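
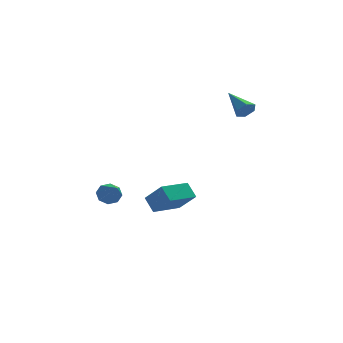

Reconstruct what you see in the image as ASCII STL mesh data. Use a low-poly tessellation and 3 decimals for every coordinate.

solid 
facet normal -0.807 -0.569 0.156
outer loop
vertex -0.531 1.218 -3.327
vertex -0.898 1.945 -2.572
vertex -1.333 2.034 -4.502
endloop
endfacet
facet normal 0.330 -0.655 -0.680
outer loop
vertex 0.258 3.155 -4.808
vertex -0.531 1.218 -3.327
vertex -1.333 2.034 -4.502
endloop
endfacet
facet normal -0.808 -0.569 0.156
outer loop
vertex -1.333 2.034 -4.502
vertex -0.898 1.945 -2.572
vertex -1.699 2.761 -3.747
endloop
endfacet
facet normal -0.489 0.498 -0.716
outer loop
vertex -1.699 2.761 -3.747
vertex 0.258 3.155 -4.808
vertex -1.333 2.034 -4.502
endloop
endfacet
facet normal 0.489 -0.498 0.717
outer loop
vertex -0.531 1.218 -3.327
vertex 0.693 3.066 -2.878
vertex -0.898 1.945 -2.572
endloop
endfacet
facet normal 0.331 -0.655 -0.680
outer loop
vertex 1.059 2.339 -3.633
vertex -0.531 1.218 -3.327
vertex 0.258 3.155 -4.808
endloop
endfacet
facet normal 0.489 -0.498 0.716
outer loop
vertex 1.059 2.339 -3.633
vertex 0.693 3.066 -2.878
vertex -0.531 1.218 -3.327
endloop
endfacet
facet normal -0.330 0.655 0.680
outer loop
vertex -0.898 1.945 -2.572
vertex 0.693 3.066 -2.878
vertex -1.699 2.761 -3.747
endloop
endfacet
facet normal -0.489 0.498 -0.717
outer loop
vertex -0.109 3.882 -4.053
vertex 0.258 3.155 -4.808
vertex -1.699 2.761 -3.747
endloop
endfacet
facet normal -0.331 0.654 0.680
outer loop
vertex -1.699 2.761 -3.747
vertex 0.693 3.066 -2.878
vertex -0.109 3.882 -4.053
endloop
endfacet
facet normal 0.808 0.569 -0.155
outer loop
vertex -0.109 3.882 -4.053
vertex 1.059 2.339 -3.633
vertex 0.258 3.155 -4.808
endloop
endfacet
facet normal 0.808 0.569 -0.156
outer loop
vertex 0.693 3.066 -2.878
vertex 1.059 2.339 -3.633
vertex -0.109 3.882 -4.053
endloop
endfacet
facet normal 0.385 -0.817 -0.429
outer loop
vertex 4.121 1.62 3.421
vertex 3.612 1.592 3.018
vertex 4.141 1.929 2.85
endloop
endfacet
facet normal 0.769 0.551 0.325
outer loop
vertex 4.121 1.62 3.421
vertex 4.141 1.929 2.85
vertex 2.908 3.088 3.802
endloop
endfacet
facet normal 0.385 -0.817 -0.429
outer loop
vertex 4.141 1.929 2.85
vertex 3.612 1.592 3.018
vertex 3.632 1.901 2.447
endloop
endfacet
facet normal 0.354 0.789 -0.502
outer loop
vertex 4.141 1.929 2.85
vertex 3.632 1.901 2.447
vertex 2.908 3.088 3.802
endloop
endfacet
facet normal 0.384 -0.818 -0.429
outer loop
vertex 3.632 1.901 2.447
vertex 3.612 1.592 3.018
vertex 3.102 1.564 2.615
endloop
endfacet
facet normal -0.527 0.479 -0.702
outer loop
vertex 3.632 1.901 2.447
vertex 3.102 1.564 2.615
vertex 2.908 3.088 3.802
endloop
endfacet
facet normal 0.384 -0.818 -0.429
outer loop
vertex 3.102 1.564 2.615
vertex 3.612 1.592 3.018
vertex 3.082 1.255 3.186
endloop
endfacet
facet normal -0.995 -0.070 -0.073
outer loop
vertex 3.102 1.564 2.615
vertex 3.082 1.255 3.186
vertex 2.908 3.088 3.802
endloop
endfacet
facet normal 0.384 -0.818 -0.428
outer loop
vertex 3.082 1.255 3.186
vertex 3.612 1.592 3.018
vertex 3.591 1.283 3.589
endloop
endfacet
facet normal -0.580 -0.308 0.754
outer loop
vertex 3.082 1.255 3.186
vertex 3.591 1.283 3.589
vertex 2.908 3.088 3.802
endloop
endfacet
facet normal 0.384 -0.818 -0.428
outer loop
vertex 3.591 1.283 3.589
vertex 3.612 1.592 3.018
vertex 4.121 1.62 3.421
endloop
endfacet
facet normal 0.301 0.001 0.954
outer loop
vertex 3.591 1.283 3.589
vertex 4.121 1.62 3.421
vertex 2.908 3.088 3.802
endloop
endfacet
facet normal -0.125 0.810 -0.573
outer loop
vertex -3.489 -0.977 -1.166
vertex -4.052 -1.272 -1.46
vertex -3.942 -0.862 -0.904
endloop
endfacet
facet normal 0.532 0.259 0.806
outer loop
vertex -3.489 -0.977 -1.166
vertex -3.942 -0.862 -0.904
vertex -3.808 -2.828 -0.36
endloop
endfacet
facet normal -0.128 0.810 -0.572
outer loop
vertex -3.942 -0.862 -0.904
vertex -4.052 -1.272 -1.46
vertex -4.459 -0.988 -0.967
endloop
endfacet
facet normal -0.177 0.251 0.952
outer loop
vertex -3.942 -0.862 -0.904
vertex -4.459 -0.988 -0.967
vertex -3.808 -2.828 -0.36
endloop
endfacet
facet normal -0.127 0.810 -0.572
outer loop
vertex -4.459 -0.988 -0.967
vertex -4.052 -1.272 -1.46
vertex -4.737 -1.28 -1.319
endloop
endfacet
facet normal -0.761 -0.056 0.647
outer loop
vertex -4.459 -0.988 -0.967
vertex -4.737 -1.28 -1.319
vertex -3.808 -2.828 -0.36
endloop
endfacet
facet normal -0.127 0.810 -0.572
outer loop
vertex -4.737 -1.28 -1.319
vertex -4.052 -1.272 -1.46
vertex -4.614 -1.568 -1.754
endloop
endfacet
facet normal -0.874 -0.481 0.071
outer loop
vertex -4.737 -1.28 -1.319
vertex -4.614 -1.568 -1.754
vertex -3.808 -2.828 -0.36
endloop
endfacet
facet normal -0.126 0.809 -0.574
outer loop
vertex -4.614 -1.568 -1.754
vertex -4.052 -1.272 -1.46
vertex -4.161 -1.683 -2.016
endloop
endfacet
facet normal -0.452 -0.776 -0.440
outer loop
vertex -4.614 -1.568 -1.754
vertex -4.161 -1.683 -2.016
vertex -3.808 -2.828 -0.36
endloop
endfacet
facet normal -0.127 0.809 -0.573
outer loop
vertex -4.161 -1.683 -2.016
vertex -4.052 -1.272 -1.46
vertex -3.644 -1.557 -1.953
endloop
endfacet
facet normal 0.259 -0.768 -0.586
outer loop
vertex -4.161 -1.683 -2.016
vertex -3.644 -1.557 -1.953
vertex -3.808 -2.828 -0.36
endloop
endfacet
facet normal -0.126 0.810 -0.573
outer loop
vertex -3.644 -1.557 -1.953
vertex -4.052 -1.272 -1.46
vertex -3.366 -1.265 -1.601
endloop
endfacet
facet normal 0.841 -0.461 -0.282
outer loop
vertex -3.644 -1.557 -1.953
vertex -3.366 -1.265 -1.601
vertex -3.808 -2.828 -0.36
endloop
endfacet
facet normal -0.126 0.810 -0.572
outer loop
vertex -3.366 -1.265 -1.601
vertex -4.052 -1.272 -1.46
vertex -3.489 -0.977 -1.166
endloop
endfacet
facet normal 0.955 -0.036 0.294
outer loop
vertex -3.366 -1.265 -1.601
vertex -3.489 -0.977 -1.166
vertex -3.808 -2.828 -0.36
endloop
endfacet

endsolid


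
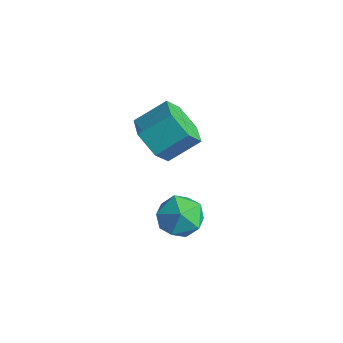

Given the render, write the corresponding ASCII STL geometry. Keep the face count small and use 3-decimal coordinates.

solid 
facet normal -0.350 -0.746 -0.566
outer loop
vertex 0.92 -1.787 2.592
vertex 0.307 -1.861 3.069
vertex 0.269 -1.379 2.457
endloop
endfacet
facet normal 0.425 0.411 -0.806
outer loop
vertex 0.92 -1.787 2.592
vertex 0.269 -1.379 2.457
vertex 1.306 -0.966 3.214
endloop
endfacet
facet normal 0.426 0.410 -0.807
outer loop
vertex 1.306 -0.966 3.214
vertex 0.269 -1.379 2.457
vertex 0.655 -0.558 3.078
endloop
endfacet
facet normal 0.350 0.747 0.565
outer loop
vertex 1.306 -0.966 3.214
vertex 0.655 -0.558 3.078
vertex 0.693 -1.039 3.691
endloop
endfacet
facet normal -0.351 -0.746 -0.566
outer loop
vertex 0.269 -1.379 2.457
vertex 0.307 -1.861 3.069
vertex -0.344 -1.452 2.934
endloop
endfacet
facet normal -0.509 0.659 -0.554
outer loop
vertex 0.269 -1.379 2.457
vertex -0.344 -1.452 2.934
vertex 0.655 -0.558 3.078
endloop
endfacet
facet normal -0.509 0.659 -0.554
outer loop
vertex 0.655 -0.558 3.078
vertex -0.344 -1.452 2.934
vertex 0.042 -0.631 3.555
endloop
endfacet
facet normal 0.350 0.747 0.565
outer loop
vertex 0.655 -0.558 3.078
vertex 0.042 -0.631 3.555
vertex 0.693 -1.039 3.691
endloop
endfacet
facet normal -0.351 -0.746 -0.566
outer loop
vertex -0.344 -1.452 2.934
vertex 0.307 -1.861 3.069
vertex -0.306 -1.934 3.546
endloop
endfacet
facet normal -0.935 0.248 0.253
outer loop
vertex -0.344 -1.452 2.934
vertex -0.306 -1.934 3.546
vertex 0.042 -0.631 3.555
endloop
endfacet
facet normal -0.935 0.248 0.253
outer loop
vertex 0.042 -0.631 3.555
vertex -0.306 -1.934 3.546
vertex 0.08 -1.113 4.168
endloop
endfacet
facet normal 0.350 0.747 0.566
outer loop
vertex 0.042 -0.631 3.555
vertex 0.08 -1.113 4.168
vertex 0.693 -1.039 3.691
endloop
endfacet
facet normal -0.350 -0.747 -0.565
outer loop
vertex -0.306 -1.934 3.546
vertex 0.307 -1.861 3.069
vertex 0.345 -2.342 3.682
endloop
endfacet
facet normal -0.426 -0.411 0.806
outer loop
vertex -0.306 -1.934 3.546
vertex 0.345 -2.342 3.682
vertex 0.08 -1.113 4.168
endloop
endfacet
facet normal -0.425 -0.411 0.807
outer loop
vertex 0.08 -1.113 4.168
vertex 0.345 -2.342 3.682
vertex 0.731 -1.521 4.303
endloop
endfacet
facet normal 0.350 0.746 0.566
outer loop
vertex 0.08 -1.113 4.168
vertex 0.731 -1.521 4.303
vertex 0.693 -1.039 3.691
endloop
endfacet
facet normal -0.350 -0.747 -0.565
outer loop
vertex 0.345 -2.342 3.682
vertex 0.307 -1.861 3.069
vertex 0.958 -2.269 3.205
endloop
endfacet
facet normal 0.509 -0.659 0.554
outer loop
vertex 0.345 -2.342 3.682
vertex 0.958 -2.269 3.205
vertex 0.731 -1.521 4.303
endloop
endfacet
facet normal 0.509 -0.659 0.554
outer loop
vertex 0.731 -1.521 4.303
vertex 0.958 -2.269 3.205
vertex 1.344 -1.448 3.826
endloop
endfacet
facet normal 0.351 0.746 0.566
outer loop
vertex 0.731 -1.521 4.303
vertex 1.344 -1.448 3.826
vertex 0.693 -1.039 3.691
endloop
endfacet
facet normal -0.350 -0.747 -0.566
outer loop
vertex 0.958 -2.269 3.205
vertex 0.307 -1.861 3.069
vertex 0.92 -1.787 2.592
endloop
endfacet
facet normal 0.935 -0.248 -0.253
outer loop
vertex 0.958 -2.269 3.205
vertex 0.92 -1.787 2.592
vertex 1.344 -1.448 3.826
endloop
endfacet
facet normal 0.935 -0.248 -0.253
outer loop
vertex 1.344 -1.448 3.826
vertex 0.92 -1.787 2.592
vertex 1.306 -0.966 3.214
endloop
endfacet
facet normal 0.351 0.746 0.566
outer loop
vertex 1.344 -1.448 3.826
vertex 1.306 -0.966 3.214
vertex 0.693 -1.039 3.691
endloop
endfacet
facet normal 0.127 0.979 0.161
outer loop
vertex 3.564 -2.896 3.001
vertex 2.964 -2.879 3.371
vertex 3.575 -3.012 3.696
endloop
endfacet
facet normal 0.756 0.648 0.096
outer loop
vertex 3.564 -2.896 3.001
vertex 3.575 -3.012 3.696
vertex 3.969 -3.408 3.266
endloop
endfacet
facet normal 0.772 0.329 -0.544
outer loop
vertex 3.564 -2.896 3.001
vertex 3.969 -3.408 3.266
vertex 3.601 -3.52 2.676
endloop
endfacet
facet normal 0.154 0.464 -0.872
outer loop
vertex 3.564 -2.896 3.001
vertex 3.601 -3.52 2.676
vertex 2.981 -3.193 2.74
endloop
endfacet
facet normal -0.245 0.865 -0.437
outer loop
vertex 3.564 -2.896 3.001
vertex 2.981 -3.193 2.74
vertex 2.964 -2.879 3.371
endloop
endfacet
facet normal 0.791 0.139 0.596
outer loop
vertex 3.969 -3.408 3.266
vertex 3.575 -3.012 3.696
vertex 3.619 -3.707 3.8
endloop
endfacet
facet normal -0.227 0.675 0.702
outer loop
vertex 3.575 -3.012 3.696
vertex 2.964 -2.879 3.371
vertex 2.999 -3.38 3.864
endloop
endfacet
facet normal -0.828 0.492 -0.267
outer loop
vertex 2.964 -2.879 3.371
vertex 2.981 -3.193 2.74
vertex 2.631 -3.492 3.274
endloop
endfacet
facet normal -0.183 -0.157 -0.971
outer loop
vertex 2.981 -3.193 2.74
vertex 3.601 -3.52 2.676
vertex 3.025 -3.888 2.844
endloop
endfacet
facet normal 0.817 -0.374 -0.439
outer loop
vertex 3.601 -3.52 2.676
vertex 3.969 -3.408 3.266
vertex 3.636 -4.021 3.169
endloop
endfacet
facet normal -0.154 -0.464 0.872
outer loop
vertex 3.036 -4.004 3.539
vertex 3.619 -3.707 3.8
vertex 2.999 -3.38 3.864
endloop
endfacet
facet normal -0.772 -0.329 0.544
outer loop
vertex 3.036 -4.004 3.539
vertex 2.999 -3.38 3.864
vertex 2.631 -3.492 3.274
endloop
endfacet
facet normal -0.756 -0.648 -0.096
outer loop
vertex 3.036 -4.004 3.539
vertex 2.631 -3.492 3.274
vertex 3.025 -3.888 2.844
endloop
endfacet
facet normal -0.127 -0.979 -0.161
outer loop
vertex 3.036 -4.004 3.539
vertex 3.025 -3.888 2.844
vertex 3.636 -4.021 3.169
endloop
endfacet
facet normal 0.245 -0.865 0.437
outer loop
vertex 3.036 -4.004 3.539
vertex 3.636 -4.021 3.169
vertex 3.619 -3.707 3.8
endloop
endfacet
facet normal 0.183 0.157 0.971
outer loop
vertex 2.999 -3.38 3.864
vertex 3.619 -3.707 3.8
vertex 3.575 -3.012 3.696
endloop
endfacet
facet normal -0.817 0.374 0.439
outer loop
vertex 2.631 -3.492 3.274
vertex 2.999 -3.38 3.864
vertex 2.964 -2.879 3.371
endloop
endfacet
facet normal -0.791 -0.139 -0.596
outer loop
vertex 3.025 -3.888 2.844
vertex 2.631 -3.492 3.274
vertex 2.981 -3.193 2.74
endloop
endfacet
facet normal 0.227 -0.675 -0.702
outer loop
vertex 3.636 -4.021 3.169
vertex 3.025 -3.888 2.844
vertex 3.601 -3.52 2.676
endloop
endfacet
facet normal 0.828 -0.492 0.267
outer loop
vertex 3.619 -3.707 3.8
vertex 3.636 -4.021 3.169
vertex 3.969 -3.408 3.266
endloop
endfacet

endsolid


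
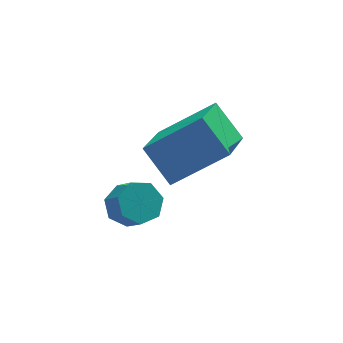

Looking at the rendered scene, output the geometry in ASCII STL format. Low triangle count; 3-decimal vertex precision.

solid 
facet normal -0.820 0.114 -0.560
outer loop
vertex 2.41 1.325 -2.482
vertex 1.894 2.326 -1.523
vertex 3.375 2.874 -3.58
endloop
endfacet
facet normal 0.349 -0.677 -0.648
outer loop
vertex 5.106 2.634 -2.397
vertex 2.41 1.325 -2.482
vertex 3.375 2.874 -3.58
endloop
endfacet
facet normal -0.820 0.114 -0.560
outer loop
vertex 3.375 2.874 -3.58
vertex 1.894 2.326 -1.523
vertex 2.859 3.876 -2.621
endloop
endfacet
facet normal 0.453 0.727 -0.516
outer loop
vertex 2.859 3.876 -2.621
vertex 5.106 2.634 -2.397
vertex 3.375 2.874 -3.58
endloop
endfacet
facet normal -0.453 -0.727 0.515
outer loop
vertex 2.41 1.325 -2.482
vertex 3.625 2.086 -0.34
vertex 1.894 2.326 -1.523
endloop
endfacet
facet normal 0.349 -0.677 -0.648
outer loop
vertex 4.141 1.084 -1.299
vertex 2.41 1.325 -2.482
vertex 5.106 2.634 -2.397
endloop
endfacet
facet normal -0.454 -0.727 0.516
outer loop
vertex 4.141 1.084 -1.299
vertex 3.625 2.086 -0.34
vertex 2.41 1.325 -2.482
endloop
endfacet
facet normal -0.349 0.677 0.648
outer loop
vertex 1.894 2.326 -1.523
vertex 3.625 2.086 -0.34
vertex 2.859 3.876 -2.621
endloop
endfacet
facet normal 0.453 0.727 -0.515
outer loop
vertex 4.59 3.635 -1.438
vertex 5.106 2.634 -2.397
vertex 2.859 3.876 -2.621
endloop
endfacet
facet normal -0.349 0.677 0.648
outer loop
vertex 2.859 3.876 -2.621
vertex 3.625 2.086 -0.34
vertex 4.59 3.635 -1.438
endloop
endfacet
facet normal 0.820 -0.114 0.560
outer loop
vertex 4.59 3.635 -1.438
vertex 4.141 1.084 -1.299
vertex 5.106 2.634 -2.397
endloop
endfacet
facet normal 0.820 -0.114 0.560
outer loop
vertex 3.625 2.086 -0.34
vertex 4.141 1.084 -1.299
vertex 4.59 3.635 -1.438
endloop
endfacet
facet normal -0.194 0.631 -0.751
outer loop
vertex 1.317 1.024 -1.813
vertex 0.876 0.558 -2.091
vertex 0.74 1.066 -1.629
endloop
endfacet
facet normal 0.243 0.773 0.586
outer loop
vertex 1.317 1.024 -1.813
vertex 0.74 1.066 -1.629
vertex 1.525 0.349 -1.01
endloop
endfacet
facet normal 0.242 0.772 0.587
outer loop
vertex 1.525 0.349 -1.01
vertex 0.74 1.066 -1.629
vertex 0.948 0.39 -0.826
endloop
endfacet
facet normal 0.194 -0.632 0.750
outer loop
vertex 1.525 0.349 -1.01
vertex 0.948 0.39 -0.826
vertex 1.084 -0.118 -1.289
endloop
endfacet
facet normal -0.195 0.631 -0.751
outer loop
vertex 0.74 1.066 -1.629
vertex 0.876 0.558 -2.091
vertex 0.265 0.724 -1.793
endloop
endfacet
facet normal -0.593 0.534 0.603
outer loop
vertex 0.74 1.066 -1.629
vertex 0.265 0.724 -1.793
vertex 0.948 0.39 -0.826
endloop
endfacet
facet normal -0.593 0.534 0.603
outer loop
vertex 0.948 0.39 -0.826
vertex 0.265 0.724 -1.793
vertex 0.473 0.048 -0.99
endloop
endfacet
facet normal 0.196 -0.631 0.750
outer loop
vertex 0.948 0.39 -0.826
vertex 0.473 0.048 -0.99
vertex 1.084 -0.118 -1.289
endloop
endfacet
facet normal -0.194 0.632 -0.750
outer loop
vertex 0.265 0.724 -1.793
vertex 0.876 0.558 -2.091
vertex 0.25 0.258 -2.182
endloop
endfacet
facet normal -0.981 -0.106 0.165
outer loop
vertex 0.265 0.724 -1.793
vertex 0.25 0.258 -2.182
vertex 0.473 0.048 -0.99
endloop
endfacet
facet normal -0.981 -0.106 0.165
outer loop
vertex 0.473 0.048 -0.99
vertex 0.25 0.258 -2.182
vertex 0.458 -0.418 -1.379
endloop
endfacet
facet normal 0.195 -0.632 0.750
outer loop
vertex 0.473 0.048 -0.99
vertex 0.458 -0.418 -1.379
vertex 1.084 -0.118 -1.289
endloop
endfacet
facet normal -0.194 0.632 -0.750
outer loop
vertex 0.25 0.258 -2.182
vertex 0.876 0.558 -2.091
vertex 0.707 0.017 -2.503
endloop
endfacet
facet normal -0.631 -0.666 -0.398
outer loop
vertex 0.25 0.258 -2.182
vertex 0.707 0.017 -2.503
vertex 0.458 -0.418 -1.379
endloop
endfacet
facet normal -0.632 -0.666 -0.398
outer loop
vertex 0.458 -0.418 -1.379
vertex 0.707 0.017 -2.503
vertex 0.914 -0.659 -1.7
endloop
endfacet
facet normal 0.195 -0.631 0.751
outer loop
vertex 0.458 -0.418 -1.379
vertex 0.914 -0.659 -1.7
vertex 1.084 -0.118 -1.289
endloop
endfacet
facet normal -0.195 0.632 -0.750
outer loop
vertex 0.707 0.017 -2.503
vertex 0.876 0.558 -2.091
vertex 1.291 0.184 -2.514
endloop
endfacet
facet normal 0.195 -0.725 -0.661
outer loop
vertex 0.707 0.017 -2.503
vertex 1.291 0.184 -2.514
vertex 0.914 -0.659 -1.7
endloop
endfacet
facet normal 0.195 -0.725 -0.661
outer loop
vertex 0.914 -0.659 -1.7
vertex 1.291 0.184 -2.514
vertex 1.498 -0.492 -1.711
endloop
endfacet
facet normal 0.195 -0.631 0.751
outer loop
vertex 0.914 -0.659 -1.7
vertex 1.498 -0.492 -1.711
vertex 1.084 -0.118 -1.289
endloop
endfacet
facet normal -0.195 0.632 -0.750
outer loop
vertex 1.291 0.184 -2.514
vertex 0.876 0.558 -2.091
vertex 1.562 0.632 -2.207
endloop
endfacet
facet normal 0.874 -0.237 -0.425
outer loop
vertex 1.291 0.184 -2.514
vertex 1.562 0.632 -2.207
vertex 1.498 -0.492 -1.711
endloop
endfacet
facet normal 0.873 -0.238 -0.426
outer loop
vertex 1.498 -0.492 -1.711
vertex 1.562 0.632 -2.207
vertex 1.77 -0.044 -1.404
endloop
endfacet
facet normal 0.194 -0.632 0.750
outer loop
vertex 1.498 -0.492 -1.711
vertex 1.77 -0.044 -1.404
vertex 1.084 -0.118 -1.289
endloop
endfacet
facet normal -0.195 0.632 -0.750
outer loop
vertex 1.562 0.632 -2.207
vertex 0.876 0.558 -2.091
vertex 1.317 1.024 -1.813
endloop
endfacet
facet normal 0.894 0.429 0.129
outer loop
vertex 1.562 0.632 -2.207
vertex 1.317 1.024 -1.813
vertex 1.77 -0.044 -1.404
endloop
endfacet
facet normal 0.894 0.429 0.129
outer loop
vertex 1.77 -0.044 -1.404
vertex 1.317 1.024 -1.813
vertex 1.525 0.349 -1.01
endloop
endfacet
facet normal 0.194 -0.632 0.751
outer loop
vertex 1.77 -0.044 -1.404
vertex 1.525 0.349 -1.01
vertex 1.084 -0.118 -1.289
endloop
endfacet

endsolid


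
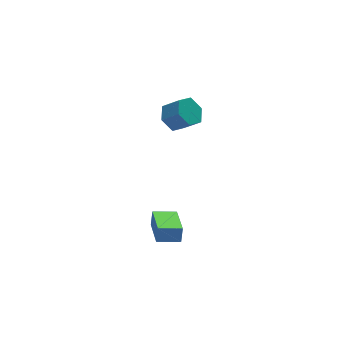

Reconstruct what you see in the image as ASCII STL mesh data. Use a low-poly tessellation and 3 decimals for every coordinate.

solid 
facet normal -0.921 0.366 0.131
outer loop
vertex -4.587 -3.911 -1.751
vertex -3.98 -2.18 -2.319
vertex -4.777 -4.105 -2.546
endloop
endfacet
facet normal -0.316 -0.902 0.295
outer loop
vertex -3.68 -4.54 -2.701
vertex -4.587 -3.911 -1.751
vertex -4.777 -4.105 -2.546
endloop
endfacet
facet normal -0.921 0.366 0.131
outer loop
vertex -4.777 -4.105 -2.546
vertex -3.98 -2.18 -2.319
vertex -4.17 -2.374 -3.114
endloop
endfacet
facet normal -0.225 -0.231 -0.946
outer loop
vertex -4.17 -2.374 -3.114
vertex -3.68 -4.54 -2.701
vertex -4.777 -4.105 -2.546
endloop
endfacet
facet normal 0.225 0.231 0.946
outer loop
vertex -4.587 -3.911 -1.751
vertex -2.883 -2.615 -2.474
vertex -3.98 -2.18 -2.319
endloop
endfacet
facet normal -0.316 -0.902 0.295
outer loop
vertex -3.49 -4.346 -1.906
vertex -4.587 -3.911 -1.751
vertex -3.68 -4.54 -2.701
endloop
endfacet
facet normal 0.225 0.231 0.946
outer loop
vertex -3.49 -4.346 -1.906
vertex -2.883 -2.615 -2.474
vertex -4.587 -3.911 -1.751
endloop
endfacet
facet normal 0.316 0.902 -0.295
outer loop
vertex -3.98 -2.18 -2.319
vertex -2.883 -2.615 -2.474
vertex -4.17 -2.374 -3.114
endloop
endfacet
facet normal -0.225 -0.231 -0.946
outer loop
vertex -3.073 -2.809 -3.269
vertex -3.68 -4.54 -2.701
vertex -4.17 -2.374 -3.114
endloop
endfacet
facet normal 0.316 0.902 -0.295
outer loop
vertex -4.17 -2.374 -3.114
vertex -2.883 -2.615 -2.474
vertex -3.073 -2.809 -3.269
endloop
endfacet
facet normal 0.921 -0.366 -0.131
outer loop
vertex -3.073 -2.809 -3.269
vertex -3.49 -4.346 -1.906
vertex -3.68 -4.54 -2.701
endloop
endfacet
facet normal 0.921 -0.366 -0.131
outer loop
vertex -2.883 -2.615 -2.474
vertex -3.49 -4.346 -1.906
vertex -3.073 -2.809 -3.269
endloop
endfacet
facet normal -0.462 0.582 -0.669
outer loop
vertex 0.25 2.486 -1.577
vertex -0.129 2.954 -0.908
vertex 0.669 3.207 -1.239
endloop
endfacet
facet normal 0.755 -0.138 -0.641
outer loop
vertex 0.25 2.486 -1.577
vertex 0.669 3.207 -1.239
vertex 0.827 1.758 -0.741
endloop
endfacet
facet normal 0.754 -0.138 -0.642
outer loop
vertex 0.827 1.758 -0.741
vertex 0.669 3.207 -1.239
vertex 1.247 2.479 -0.403
endloop
endfacet
facet normal 0.462 -0.583 0.669
outer loop
vertex 0.827 1.758 -0.741
vertex 1.247 2.479 -0.403
vertex 0.449 2.226 -0.072
endloop
endfacet
facet normal -0.462 0.583 -0.669
outer loop
vertex 0.669 3.207 -1.239
vertex -0.129 2.954 -0.908
vertex 0.291 3.675 -0.57
endloop
endfacet
facet normal 0.781 0.625 0.004
outer loop
vertex 0.669 3.207 -1.239
vertex 0.291 3.675 -0.57
vertex 1.247 2.479 -0.403
endloop
endfacet
facet normal 0.781 0.625 0.005
outer loop
vertex 1.247 2.479 -0.403
vertex 0.291 3.675 -0.57
vertex 0.868 2.947 0.266
endloop
endfacet
facet normal 0.462 -0.582 0.669
outer loop
vertex 1.247 2.479 -0.403
vertex 0.868 2.947 0.266
vertex 0.449 2.226 -0.072
endloop
endfacet
facet normal -0.462 0.583 -0.669
outer loop
vertex 0.291 3.675 -0.57
vertex -0.129 2.954 -0.908
vertex -0.507 3.422 -0.239
endloop
endfacet
facet normal 0.026 0.763 0.646
outer loop
vertex 0.291 3.675 -0.57
vertex -0.507 3.422 -0.239
vertex 0.868 2.947 0.266
endloop
endfacet
facet normal 0.026 0.763 0.646
outer loop
vertex 0.868 2.947 0.266
vertex -0.507 3.422 -0.239
vertex 0.07 2.694 0.597
endloop
endfacet
facet normal 0.462 -0.582 0.669
outer loop
vertex 0.868 2.947 0.266
vertex 0.07 2.694 0.597
vertex 0.449 2.226 -0.072
endloop
endfacet
facet normal -0.462 0.583 -0.669
outer loop
vertex -0.507 3.422 -0.239
vertex -0.129 2.954 -0.908
vertex -0.927 2.701 -0.577
endloop
endfacet
facet normal -0.754 0.139 0.642
outer loop
vertex -0.507 3.422 -0.239
vertex -0.927 2.701 -0.577
vertex 0.07 2.694 0.597
endloop
endfacet
facet normal -0.755 0.138 0.642
outer loop
vertex 0.07 2.694 0.597
vertex -0.927 2.701 -0.577
vertex -0.349 1.973 0.259
endloop
endfacet
facet normal 0.462 -0.582 0.669
outer loop
vertex 0.07 2.694 0.597
vertex -0.349 1.973 0.259
vertex 0.449 2.226 -0.072
endloop
endfacet
facet normal -0.462 0.582 -0.669
outer loop
vertex -0.927 2.701 -0.577
vertex -0.129 2.954 -0.908
vertex -0.548 2.233 -1.246
endloop
endfacet
facet normal -0.780 -0.625 -0.005
outer loop
vertex -0.927 2.701 -0.577
vertex -0.548 2.233 -1.246
vertex -0.349 1.973 0.259
endloop
endfacet
facet normal -0.781 -0.624 -0.005
outer loop
vertex -0.349 1.973 0.259
vertex -0.548 2.233 -1.246
vertex 0.029 1.505 -0.41
endloop
endfacet
facet normal 0.462 -0.583 0.669
outer loop
vertex -0.349 1.973 0.259
vertex 0.029 1.505 -0.41
vertex 0.449 2.226 -0.072
endloop
endfacet
facet normal -0.462 0.582 -0.669
outer loop
vertex -0.548 2.233 -1.246
vertex -0.129 2.954 -0.908
vertex 0.25 2.486 -1.577
endloop
endfacet
facet normal -0.026 -0.763 -0.646
outer loop
vertex -0.548 2.233 -1.246
vertex 0.25 2.486 -1.577
vertex 0.029 1.505 -0.41
endloop
endfacet
facet normal -0.026 -0.763 -0.646
outer loop
vertex 0.029 1.505 -0.41
vertex 0.25 2.486 -1.577
vertex 0.827 1.758 -0.741
endloop
endfacet
facet normal 0.462 -0.583 0.669
outer loop
vertex 0.029 1.505 -0.41
vertex 0.827 1.758 -0.741
vertex 0.449 2.226 -0.072
endloop
endfacet

endsolid


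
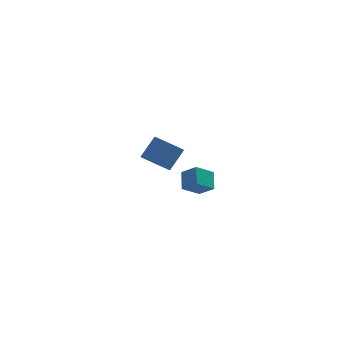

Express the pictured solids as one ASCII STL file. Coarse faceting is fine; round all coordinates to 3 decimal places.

solid 
facet normal -0.794 -0.201 0.574
outer loop
vertex -1.702 -3.051 -0.009
vertex -1.53 -2.249 0.509
vertex -2.243 -2.562 -0.586
endloop
endfacet
facet normal -0.177 -0.827 -0.534
outer loop
vertex -1.41 -2.351 -1.189
vertex -1.702 -3.051 -0.009
vertex -2.243 -2.562 -0.586
endloop
endfacet
facet normal -0.794 -0.201 0.574
outer loop
vertex -2.243 -2.562 -0.586
vertex -1.53 -2.249 0.509
vertex -2.071 -1.76 -0.068
endloop
endfacet
facet normal -0.582 0.526 -0.620
outer loop
vertex -2.071 -1.76 -0.068
vertex -1.41 -2.351 -1.189
vertex -2.243 -2.562 -0.586
endloop
endfacet
facet normal 0.582 -0.526 0.620
outer loop
vertex -1.702 -3.051 -0.009
vertex -0.697 -2.038 -0.094
vertex -1.53 -2.249 0.509
endloop
endfacet
facet normal -0.177 -0.827 -0.534
outer loop
vertex -0.869 -2.84 -0.612
vertex -1.702 -3.051 -0.009
vertex -1.41 -2.351 -1.189
endloop
endfacet
facet normal 0.582 -0.526 0.620
outer loop
vertex -0.869 -2.84 -0.612
vertex -0.697 -2.038 -0.094
vertex -1.702 -3.051 -0.009
endloop
endfacet
facet normal 0.177 0.827 0.534
outer loop
vertex -1.53 -2.249 0.509
vertex -0.697 -2.038 -0.094
vertex -2.071 -1.76 -0.068
endloop
endfacet
facet normal -0.582 0.526 -0.620
outer loop
vertex -1.238 -1.549 -0.671
vertex -1.41 -2.351 -1.189
vertex -2.071 -1.76 -0.068
endloop
endfacet
facet normal 0.177 0.827 0.534
outer loop
vertex -2.071 -1.76 -0.068
vertex -0.697 -2.038 -0.094
vertex -1.238 -1.549 -0.671
endloop
endfacet
facet normal 0.794 0.201 -0.574
outer loop
vertex -1.238 -1.549 -0.671
vertex -0.869 -2.84 -0.612
vertex -1.41 -2.351 -1.189
endloop
endfacet
facet normal 0.794 0.201 -0.574
outer loop
vertex -0.697 -2.038 -0.094
vertex -0.869 -2.84 -0.612
vertex -1.238 -1.549 -0.671
endloop
endfacet
facet normal -0.587 -0.368 -0.721
outer loop
vertex -1.51 3.001 -3.19
vertex -2.163 3.283 -2.803
vertex -1.708 3.653 -3.362
endloop
endfacet
facet normal 0.759 0.060 -0.648
outer loop
vertex -1.51 3.001 -3.19
vertex -1.708 3.653 -3.362
vertex -0.724 3.494 -2.223
endloop
endfacet
facet normal 0.759 0.060 -0.648
outer loop
vertex -0.724 3.494 -2.223
vertex -1.708 3.653 -3.362
vertex -0.922 4.146 -2.395
endloop
endfacet
facet normal 0.586 0.368 0.722
outer loop
vertex -0.724 3.494 -2.223
vertex -0.922 4.146 -2.395
vertex -1.377 3.777 -1.837
endloop
endfacet
facet normal -0.587 -0.368 -0.721
outer loop
vertex -1.708 3.653 -3.362
vertex -2.163 3.283 -2.803
vertex -2.248 4.027 -3.113
endloop
endfacet
facet normal 0.254 0.763 -0.595
outer loop
vertex -1.708 3.653 -3.362
vertex -2.248 4.027 -3.113
vertex -0.922 4.146 -2.395
endloop
endfacet
facet normal 0.254 0.763 -0.595
outer loop
vertex -0.922 4.146 -2.395
vertex -2.248 4.027 -3.113
vertex -1.463 4.52 -2.146
endloop
endfacet
facet normal 0.586 0.368 0.722
outer loop
vertex -0.922 4.146 -2.395
vertex -1.463 4.52 -2.146
vertex -1.377 3.777 -1.837
endloop
endfacet
facet normal -0.586 -0.368 -0.722
outer loop
vertex -2.248 4.027 -3.113
vertex -2.163 3.283 -2.803
vertex -2.725 3.841 -2.631
endloop
endfacet
facet normal -0.443 0.891 -0.095
outer loop
vertex -2.248 4.027 -3.113
vertex -2.725 3.841 -2.631
vertex -1.463 4.52 -2.146
endloop
endfacet
facet normal -0.443 0.891 -0.094
outer loop
vertex -1.463 4.52 -2.146
vertex -2.725 3.841 -2.631
vertex -1.939 4.334 -1.664
endloop
endfacet
facet normal 0.587 0.368 0.721
outer loop
vertex -1.463 4.52 -2.146
vertex -1.939 4.334 -1.664
vertex -1.377 3.777 -1.837
endloop
endfacet
facet normal -0.586 -0.368 -0.722
outer loop
vertex -2.725 3.841 -2.631
vertex -2.163 3.283 -2.803
vertex -2.778 3.235 -2.279
endloop
endfacet
facet normal -0.806 0.348 0.478
outer loop
vertex -2.725 3.841 -2.631
vertex -2.778 3.235 -2.279
vertex -1.939 4.334 -1.664
endloop
endfacet
facet normal -0.806 0.348 0.478
outer loop
vertex -1.939 4.334 -1.664
vertex -2.778 3.235 -2.279
vertex -1.992 3.728 -1.312
endloop
endfacet
facet normal 0.587 0.368 0.722
outer loop
vertex -1.939 4.334 -1.664
vertex -1.992 3.728 -1.312
vertex -1.377 3.777 -1.837
endloop
endfacet
facet normal -0.586 -0.368 -0.722
outer loop
vertex -2.778 3.235 -2.279
vertex -2.163 3.283 -2.803
vertex -2.368 2.666 -2.322
endloop
endfacet
facet normal -0.562 -0.457 0.690
outer loop
vertex -2.778 3.235 -2.279
vertex -2.368 2.666 -2.322
vertex -1.992 3.728 -1.312
endloop
endfacet
facet normal -0.562 -0.457 0.690
outer loop
vertex -1.992 3.728 -1.312
vertex -2.368 2.666 -2.322
vertex -1.582 3.159 -1.355
endloop
endfacet
facet normal 0.587 0.368 0.721
outer loop
vertex -1.992 3.728 -1.312
vertex -1.582 3.159 -1.355
vertex -1.377 3.777 -1.837
endloop
endfacet
facet normal -0.586 -0.368 -0.722
outer loop
vertex -2.368 2.666 -2.322
vertex -2.163 3.283 -2.803
vertex -1.804 2.562 -2.727
endloop
endfacet
facet normal 0.105 -0.918 0.382
outer loop
vertex -2.368 2.666 -2.322
vertex -1.804 2.562 -2.727
vertex -1.582 3.159 -1.355
endloop
endfacet
facet normal 0.105 -0.918 0.382
outer loop
vertex -1.582 3.159 -1.355
vertex -1.804 2.562 -2.727
vertex -1.018 3.055 -1.76
endloop
endfacet
facet normal 0.586 0.368 0.722
outer loop
vertex -1.582 3.159 -1.355
vertex -1.018 3.055 -1.76
vertex -1.377 3.777 -1.837
endloop
endfacet
facet normal -0.587 -0.368 -0.721
outer loop
vertex -1.804 2.562 -2.727
vertex -2.163 3.283 -2.803
vertex -1.51 3.001 -3.19
endloop
endfacet
facet normal 0.693 -0.689 -0.213
outer loop
vertex -1.804 2.562 -2.727
vertex -1.51 3.001 -3.19
vertex -1.018 3.055 -1.76
endloop
endfacet
facet normal 0.693 -0.689 -0.213
outer loop
vertex -1.018 3.055 -1.76
vertex -1.51 3.001 -3.19
vertex -0.724 3.494 -2.223
endloop
endfacet
facet normal 0.586 0.368 0.722
outer loop
vertex -1.018 3.055 -1.76
vertex -0.724 3.494 -2.223
vertex -1.377 3.777 -1.837
endloop
endfacet

endsolid


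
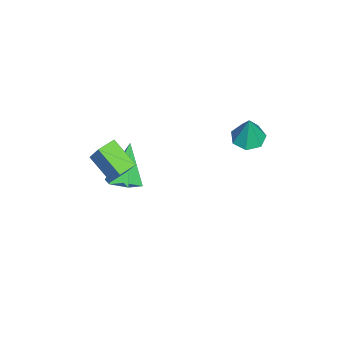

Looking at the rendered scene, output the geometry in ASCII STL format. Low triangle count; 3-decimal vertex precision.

solid 
facet normal 0.578 -0.025 -0.816
outer loop
vertex -2.052 -2.575 -2.339
vertex -2.721 -2.936 -2.802
vertex -2.631 -2.052 -2.765
endloop
endfacet
facet normal 0.266 0.769 0.582
outer loop
vertex -2.052 -2.575 -2.339
vertex -2.631 -2.052 -2.765
vertex -3.959 -2.884 -1.058
endloop
endfacet
facet normal 0.579 -0.025 -0.815
outer loop
vertex -2.631 -2.052 -2.765
vertex -2.721 -2.936 -2.802
vertex -3.3 -2.412 -3.229
endloop
endfacet
facet normal -0.494 0.868 0.039
outer loop
vertex -2.631 -2.052 -2.765
vertex -3.3 -2.412 -3.229
vertex -3.959 -2.884 -1.058
endloop
endfacet
facet normal 0.579 -0.024 -0.815
outer loop
vertex -3.3 -2.412 -3.229
vertex -2.721 -2.936 -2.802
vertex -3.389 -3.297 -3.266
endloop
endfacet
facet normal -0.958 0.107 -0.267
outer loop
vertex -3.3 -2.412 -3.229
vertex -3.389 -3.297 -3.266
vertex -3.959 -2.884 -1.058
endloop
endfacet
facet normal 0.579 -0.024 -0.815
outer loop
vertex -3.389 -3.297 -3.266
vertex -2.721 -2.936 -2.802
vertex -2.81 -3.821 -2.839
endloop
endfacet
facet normal -0.659 -0.752 -0.029
outer loop
vertex -3.389 -3.297 -3.266
vertex -2.81 -3.821 -2.839
vertex -3.959 -2.884 -1.058
endloop
endfacet
facet normal 0.579 -0.024 -0.815
outer loop
vertex -2.81 -3.821 -2.839
vertex -2.721 -2.936 -2.802
vertex -2.142 -3.46 -2.375
endloop
endfacet
facet normal 0.103 -0.851 0.514
outer loop
vertex -2.81 -3.821 -2.839
vertex -2.142 -3.46 -2.375
vertex -3.959 -2.884 -1.058
endloop
endfacet
facet normal 0.578 -0.026 -0.815
outer loop
vertex -2.142 -3.46 -2.375
vertex -2.721 -2.936 -2.802
vertex -2.052 -2.575 -2.339
endloop
endfacet
facet normal 0.565 -0.091 0.820
outer loop
vertex -2.142 -3.46 -2.375
vertex -2.052 -2.575 -2.339
vertex -3.959 -2.884 -1.058
endloop
endfacet
facet normal -0.753 0.636 0.168
outer loop
vertex -2.143 -3.59 0.399
vertex -1.227 -2.955 2.096
vertex -1.4 -2.497 -0.411
endloop
endfacet
facet normal -0.452 -0.312 -0.836
outer loop
vertex -0.753 -3.045 -0.556
vertex -2.143 -3.59 0.399
vertex -1.4 -2.497 -0.411
endloop
endfacet
facet normal -0.752 0.637 0.168
outer loop
vertex -1.4 -2.497 -0.411
vertex -1.227 -2.955 2.096
vertex -0.484 -1.863 1.286
endloop
endfacet
facet normal 0.480 0.705 -0.522
outer loop
vertex -0.484 -1.863 1.286
vertex -0.753 -3.045 -0.556
vertex -1.4 -2.497 -0.411
endloop
endfacet
facet normal -0.480 -0.705 0.523
outer loop
vertex -2.143 -3.59 0.399
vertex -0.58 -3.503 1.951
vertex -1.227 -2.955 2.096
endloop
endfacet
facet normal -0.452 -0.313 -0.836
outer loop
vertex -1.496 -4.137 0.254
vertex -2.143 -3.59 0.399
vertex -0.753 -3.045 -0.556
endloop
endfacet
facet normal -0.479 -0.705 0.522
outer loop
vertex -1.496 -4.137 0.254
vertex -0.58 -3.503 1.951
vertex -2.143 -3.59 0.399
endloop
endfacet
facet normal 0.452 0.312 0.836
outer loop
vertex -1.227 -2.955 2.096
vertex -0.58 -3.503 1.951
vertex -0.484 -1.863 1.286
endloop
endfacet
facet normal 0.479 0.705 -0.523
outer loop
vertex 0.163 -2.41 1.141
vertex -0.753 -3.045 -0.556
vertex -0.484 -1.863 1.286
endloop
endfacet
facet normal 0.451 0.312 0.836
outer loop
vertex -0.484 -1.863 1.286
vertex -0.58 -3.503 1.951
vertex 0.163 -2.41 1.141
endloop
endfacet
facet normal 0.753 -0.637 -0.168
outer loop
vertex 0.163 -2.41 1.141
vertex -1.496 -4.137 0.254
vertex -0.753 -3.045 -0.556
endloop
endfacet
facet normal 0.753 -0.636 -0.168
outer loop
vertex -0.58 -3.503 1.951
vertex -1.496 -4.137 0.254
vertex 0.163 -2.41 1.141
endloop
endfacet
facet normal -0.216 -0.041 -0.976
outer loop
vertex -3.595 3.058 0.296
vertex -4.055 2.416 0.425
vertex -4.262 3.189 0.438
endloop
endfacet
facet normal 0.248 0.914 0.321
outer loop
vertex -3.595 3.058 0.296
vertex -4.262 3.189 0.438
vertex -3.705 2.484 2.015
endloop
endfacet
facet normal -0.214 -0.041 -0.976
outer loop
vertex -4.262 3.189 0.438
vertex -4.055 2.416 0.425
vertex -4.773 2.738 0.569
endloop
endfacet
facet normal -0.500 0.711 0.494
outer loop
vertex -4.262 3.189 0.438
vertex -4.773 2.738 0.569
vertex -3.705 2.484 2.015
endloop
endfacet
facet normal -0.214 -0.042 -0.976
outer loop
vertex -4.773 2.738 0.569
vertex -4.055 2.416 0.425
vertex -4.743 2.045 0.592
endloop
endfacet
facet normal -0.806 -0.015 0.592
outer loop
vertex -4.773 2.738 0.569
vertex -4.743 2.045 0.592
vertex -3.705 2.484 2.015
endloop
endfacet
facet normal -0.215 -0.041 -0.976
outer loop
vertex -4.743 2.045 0.592
vertex -4.055 2.416 0.425
vertex -4.195 1.631 0.489
endloop
endfacet
facet normal -0.440 -0.717 0.542
outer loop
vertex -4.743 2.045 0.592
vertex -4.195 1.631 0.489
vertex -3.705 2.484 2.015
endloop
endfacet
facet normal -0.216 -0.041 -0.976
outer loop
vertex -4.195 1.631 0.489
vertex -4.055 2.416 0.425
vertex -3.541 1.809 0.337
endloop
endfacet
facet normal 0.324 -0.866 0.380
outer loop
vertex -4.195 1.631 0.489
vertex -3.541 1.809 0.337
vertex -3.705 2.484 2.015
endloop
endfacet
facet normal -0.215 -0.040 -0.976
outer loop
vertex -3.541 1.809 0.337
vertex -4.055 2.416 0.425
vertex -3.274 2.444 0.252
endloop
endfacet
facet normal 0.908 -0.351 0.230
outer loop
vertex -3.541 1.809 0.337
vertex -3.274 2.444 0.252
vertex -3.705 2.484 2.015
endloop
endfacet
facet normal -0.215 -0.042 -0.976
outer loop
vertex -3.274 2.444 0.252
vertex -4.055 2.416 0.425
vertex -3.595 3.058 0.296
endloop
endfacet
facet normal 0.874 0.442 0.204
outer loop
vertex -3.274 2.444 0.252
vertex -3.595 3.058 0.296
vertex -3.705 2.484 2.015
endloop
endfacet

endsolid


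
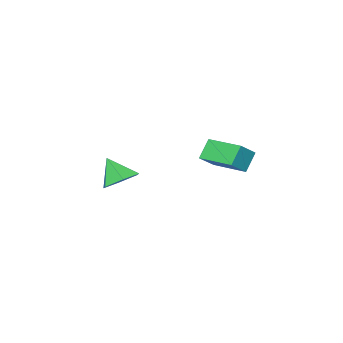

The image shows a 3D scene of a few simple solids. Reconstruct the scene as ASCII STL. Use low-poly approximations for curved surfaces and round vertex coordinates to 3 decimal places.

solid 
facet normal -0.786 0.008 -0.618
outer loop
vertex -3.698 -2.885 3.123
vertex -3.829 -0.768 3.317
vertex -2.893 -2.742 2.1
endloop
endfacet
facet normal 0.061 -0.994 -0.091
outer loop
vertex -1.871 -2.752 2.903
vertex -3.698 -2.885 3.123
vertex -2.893 -2.742 2.1
endloop
endfacet
facet normal -0.786 0.008 -0.618
outer loop
vertex -2.893 -2.742 2.1
vertex -3.829 -0.768 3.317
vertex -3.024 -0.625 2.294
endloop
endfacet
facet normal 0.615 0.110 -0.781
outer loop
vertex -3.024 -0.625 2.294
vertex -1.871 -2.752 2.903
vertex -2.893 -2.742 2.1
endloop
endfacet
facet normal -0.615 -0.110 0.781
outer loop
vertex -3.698 -2.885 3.123
vertex -2.807 -0.778 4.12
vertex -3.829 -0.768 3.317
endloop
endfacet
facet normal 0.061 -0.994 -0.091
outer loop
vertex -2.676 -2.895 3.926
vertex -3.698 -2.885 3.123
vertex -1.871 -2.752 2.903
endloop
endfacet
facet normal -0.615 -0.110 0.781
outer loop
vertex -2.676 -2.895 3.926
vertex -2.807 -0.778 4.12
vertex -3.698 -2.885 3.123
endloop
endfacet
facet normal -0.061 0.994 0.091
outer loop
vertex -3.829 -0.768 3.317
vertex -2.807 -0.778 4.12
vertex -3.024 -0.625 2.294
endloop
endfacet
facet normal 0.615 0.110 -0.781
outer loop
vertex -2.002 -0.635 3.097
vertex -1.871 -2.752 2.903
vertex -3.024 -0.625 2.294
endloop
endfacet
facet normal -0.061 0.994 0.091
outer loop
vertex -3.024 -0.625 2.294
vertex -2.807 -0.778 4.12
vertex -2.002 -0.635 3.097
endloop
endfacet
facet normal 0.786 -0.008 0.618
outer loop
vertex -2.002 -0.635 3.097
vertex -2.676 -2.895 3.926
vertex -1.871 -2.752 2.903
endloop
endfacet
facet normal 0.786 -0.008 0.618
outer loop
vertex -2.807 -0.778 4.12
vertex -2.676 -2.895 3.926
vertex -2.002 -0.635 3.097
endloop
endfacet
facet normal -0.038 0.614 -0.789
outer loop
vertex 3.797 -3.523 2.485
vertex 3.281 -2.822 3.055
vertex 4.321 -2.802 3.021
endloop
endfacet
facet normal 0.766 -0.635 0.105
outer loop
vertex 3.797 -3.523 2.485
vertex 4.321 -2.802 3.021
vertex 3.339 -3.778 4.285
endloop
endfacet
facet normal -0.038 0.613 -0.789
outer loop
vertex 4.321 -2.802 3.021
vertex 3.281 -2.822 3.055
vertex 3.805 -2.101 3.59
endloop
endfacet
facet normal 0.770 0.050 0.636
outer loop
vertex 4.321 -2.802 3.021
vertex 3.805 -2.101 3.59
vertex 3.339 -3.778 4.285
endloop
endfacet
facet normal -0.037 0.613 -0.789
outer loop
vertex 3.805 -2.101 3.59
vertex 3.281 -2.822 3.055
vertex 2.766 -2.12 3.624
endloop
endfacet
facet normal 0.023 0.377 0.926
outer loop
vertex 3.805 -2.101 3.59
vertex 2.766 -2.12 3.624
vertex 3.339 -3.778 4.285
endloop
endfacet
facet normal -0.036 0.613 -0.789
outer loop
vertex 2.766 -2.12 3.624
vertex 3.281 -2.822 3.055
vertex 2.242 -2.841 3.088
endloop
endfacet
facet normal -0.729 0.021 0.684
outer loop
vertex 2.766 -2.12 3.624
vertex 2.242 -2.841 3.088
vertex 3.339 -3.778 4.285
endloop
endfacet
facet normal -0.036 0.613 -0.789
outer loop
vertex 2.242 -2.841 3.088
vertex 3.281 -2.822 3.055
vertex 2.758 -3.543 2.519
endloop
endfacet
facet normal -0.733 -0.663 0.153
outer loop
vertex 2.242 -2.841 3.088
vertex 2.758 -3.543 2.519
vertex 3.339 -3.778 4.285
endloop
endfacet
facet normal -0.038 0.614 -0.789
outer loop
vertex 2.758 -3.543 2.519
vertex 3.281 -2.822 3.055
vertex 3.797 -3.523 2.485
endloop
endfacet
facet normal 0.015 -0.991 -0.137
outer loop
vertex 2.758 -3.543 2.519
vertex 3.797 -3.523 2.485
vertex 3.339 -3.778 4.285
endloop
endfacet

endsolid


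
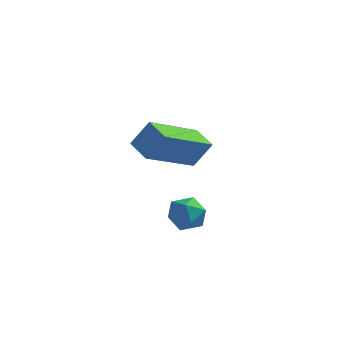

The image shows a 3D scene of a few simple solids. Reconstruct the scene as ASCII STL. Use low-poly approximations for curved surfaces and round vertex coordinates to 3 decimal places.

solid 
facet normal -0.499 -0.196 -0.844
outer loop
vertex -0.113 -0.94 0.184
vertex -0.808 -0.451 0.481
vertex 0.709 0.767 -0.699
endloop
endfacet
facet normal 0.772 -0.543 -0.330
outer loop
vertex 1.228 0.971 0.179
vertex -0.113 -0.94 0.184
vertex 0.709 0.767 -0.699
endloop
endfacet
facet normal -0.499 -0.196 -0.844
outer loop
vertex 0.709 0.767 -0.699
vertex -0.808 -0.451 0.481
vertex 0.015 1.255 -0.402
endloop
endfacet
facet normal 0.393 0.817 -0.422
outer loop
vertex 0.015 1.255 -0.402
vertex 1.228 0.971 0.179
vertex 0.709 0.767 -0.699
endloop
endfacet
facet normal -0.394 -0.816 0.422
outer loop
vertex -0.113 -0.94 0.184
vertex -0.289 -0.247 1.359
vertex -0.808 -0.451 0.481
endloop
endfacet
facet normal 0.773 -0.543 -0.329
outer loop
vertex 0.405 -0.735 1.062
vertex -0.113 -0.94 0.184
vertex 1.228 0.971 0.179
endloop
endfacet
facet normal -0.393 -0.817 0.423
outer loop
vertex 0.405 -0.735 1.062
vertex -0.289 -0.247 1.359
vertex -0.113 -0.94 0.184
endloop
endfacet
facet normal -0.772 0.543 0.330
outer loop
vertex -0.808 -0.451 0.481
vertex -0.289 -0.247 1.359
vertex 0.015 1.255 -0.402
endloop
endfacet
facet normal 0.394 0.816 -0.423
outer loop
vertex 0.533 1.46 0.476
vertex 1.228 0.971 0.179
vertex 0.015 1.255 -0.402
endloop
endfacet
facet normal -0.773 0.542 0.329
outer loop
vertex 0.015 1.255 -0.402
vertex -0.289 -0.247 1.359
vertex 0.533 1.46 0.476
endloop
endfacet
facet normal 0.499 0.196 0.844
outer loop
vertex 0.533 1.46 0.476
vertex 0.405 -0.735 1.062
vertex 1.228 0.971 0.179
endloop
endfacet
facet normal 0.499 0.196 0.844
outer loop
vertex -0.289 -0.247 1.359
vertex 0.405 -0.735 1.062
vertex 0.533 1.46 0.476
endloop
endfacet
facet normal -0.667 0.566 -0.485
outer loop
vertex 1.847 -2.531 -1.343
vertex 1.369 -2.859 -1.069
vertex 1.604 -2.336 -0.782
endloop
endfacet
facet normal -0.068 0.933 -0.354
outer loop
vertex 1.847 -2.531 -1.343
vertex 1.604 -2.336 -0.782
vertex 2.238 -2.326 -0.878
endloop
endfacet
facet normal 0.474 0.586 -0.657
outer loop
vertex 1.847 -2.531 -1.343
vertex 2.238 -2.326 -0.878
vertex 2.395 -2.842 -1.225
endloop
endfacet
facet normal 0.212 0.004 -0.977
outer loop
vertex 1.847 -2.531 -1.343
vertex 2.395 -2.842 -1.225
vertex 1.858 -3.172 -1.343
endloop
endfacet
facet normal -0.493 -0.008 -0.870
outer loop
vertex 1.847 -2.531 -1.343
vertex 1.858 -3.172 -1.343
vertex 1.369 -2.859 -1.069
endloop
endfacet
facet normal 0.039 0.935 0.353
outer loop
vertex 2.238 -2.326 -0.878
vertex 1.604 -2.336 -0.782
vertex 2.002 -2.528 -0.317
endloop
endfacet
facet normal -0.930 0.341 0.140
outer loop
vertex 1.604 -2.336 -0.782
vertex 1.369 -2.859 -1.069
vertex 1.465 -2.858 -0.435
endloop
endfacet
facet normal -0.648 -0.588 -0.484
outer loop
vertex 1.369 -2.859 -1.069
vertex 1.858 -3.172 -1.343
vertex 1.622 -3.374 -0.782
endloop
endfacet
facet normal 0.494 -0.569 -0.658
outer loop
vertex 1.858 -3.172 -1.343
vertex 2.395 -2.842 -1.225
vertex 2.256 -3.364 -0.878
endloop
endfacet
facet normal 0.917 0.373 -0.139
outer loop
vertex 2.395 -2.842 -1.225
vertex 2.238 -2.326 -0.878
vertex 2.491 -2.841 -0.591
endloop
endfacet
facet normal -0.212 -0.004 0.977
outer loop
vertex 2.013 -3.169 -0.317
vertex 2.002 -2.528 -0.317
vertex 1.465 -2.858 -0.435
endloop
endfacet
facet normal -0.474 -0.586 0.657
outer loop
vertex 2.013 -3.169 -0.317
vertex 1.465 -2.858 -0.435
vertex 1.622 -3.374 -0.782
endloop
endfacet
facet normal 0.068 -0.933 0.354
outer loop
vertex 2.013 -3.169 -0.317
vertex 1.622 -3.374 -0.782
vertex 2.256 -3.364 -0.878
endloop
endfacet
facet normal 0.667 -0.566 0.485
outer loop
vertex 2.013 -3.169 -0.317
vertex 2.256 -3.364 -0.878
vertex 2.491 -2.841 -0.591
endloop
endfacet
facet normal 0.493 0.008 0.870
outer loop
vertex 2.013 -3.169 -0.317
vertex 2.491 -2.841 -0.591
vertex 2.002 -2.528 -0.317
endloop
endfacet
facet normal -0.494 0.569 0.658
outer loop
vertex 1.465 -2.858 -0.435
vertex 2.002 -2.528 -0.317
vertex 1.604 -2.336 -0.782
endloop
endfacet
facet normal -0.917 -0.373 0.139
outer loop
vertex 1.622 -3.374 -0.782
vertex 1.465 -2.858 -0.435
vertex 1.369 -2.859 -1.069
endloop
endfacet
facet normal -0.039 -0.935 -0.353
outer loop
vertex 2.256 -3.364 -0.878
vertex 1.622 -3.374 -0.782
vertex 1.858 -3.172 -1.343
endloop
endfacet
facet normal 0.930 -0.341 -0.140
outer loop
vertex 2.491 -2.841 -0.591
vertex 2.256 -3.364 -0.878
vertex 2.395 -2.842 -1.225
endloop
endfacet
facet normal 0.648 0.588 0.484
outer loop
vertex 2.002 -2.528 -0.317
vertex 2.491 -2.841 -0.591
vertex 2.238 -2.326 -0.878
endloop
endfacet

endsolid


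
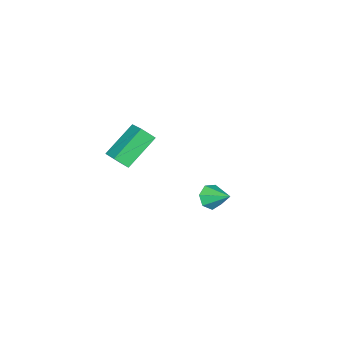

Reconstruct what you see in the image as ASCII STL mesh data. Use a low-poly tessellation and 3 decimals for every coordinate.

solid 
facet normal -0.457 -0.779 -0.429
outer loop
vertex -2.653 -4.985 2.777
vertex -4.326 -4.724 4.085
vertex -3.039 -4.426 2.172
endloop
endfacet
facet normal 0.782 -0.122 -0.611
outer loop
vertex -2.354 -3.256 2.815
vertex -2.653 -4.985 2.777
vertex -3.039 -4.426 2.172
endloop
endfacet
facet normal -0.457 -0.779 -0.429
outer loop
vertex -3.039 -4.426 2.172
vertex -4.326 -4.724 4.085
vertex -4.712 -4.165 3.48
endloop
endfacet
facet normal -0.424 0.614 -0.665
outer loop
vertex -4.712 -4.165 3.48
vertex -2.354 -3.256 2.815
vertex -3.039 -4.426 2.172
endloop
endfacet
facet normal 0.424 -0.614 0.665
outer loop
vertex -2.653 -4.985 2.777
vertex -3.641 -3.554 4.728
vertex -4.326 -4.724 4.085
endloop
endfacet
facet normal 0.782 -0.122 -0.611
outer loop
vertex -1.968 -3.815 3.42
vertex -2.653 -4.985 2.777
vertex -2.354 -3.256 2.815
endloop
endfacet
facet normal 0.424 -0.614 0.665
outer loop
vertex -1.968 -3.815 3.42
vertex -3.641 -3.554 4.728
vertex -2.653 -4.985 2.777
endloop
endfacet
facet normal -0.782 0.122 0.611
outer loop
vertex -4.326 -4.724 4.085
vertex -3.641 -3.554 4.728
vertex -4.712 -4.165 3.48
endloop
endfacet
facet normal -0.424 0.614 -0.665
outer loop
vertex -4.027 -2.995 4.123
vertex -2.354 -3.256 2.815
vertex -4.712 -4.165 3.48
endloop
endfacet
facet normal -0.782 0.122 0.611
outer loop
vertex -4.712 -4.165 3.48
vertex -3.641 -3.554 4.728
vertex -4.027 -2.995 4.123
endloop
endfacet
facet normal 0.457 0.779 0.429
outer loop
vertex -4.027 -2.995 4.123
vertex -1.968 -3.815 3.42
vertex -2.354 -3.256 2.815
endloop
endfacet
facet normal 0.457 0.779 0.429
outer loop
vertex -3.641 -3.554 4.728
vertex -1.968 -3.815 3.42
vertex -4.027 -2.995 4.123
endloop
endfacet
facet normal -0.066 -0.852 -0.519
outer loop
vertex -1.895 1.428 3.578
vertex -2.455 1.686 3.225
vertex -1.766 1.734 3.059
endloop
endfacet
facet normal 0.912 0.212 0.352
outer loop
vertex -1.895 1.428 3.578
vertex -1.766 1.734 3.059
vertex -2.365 2.854 3.935
endloop
endfacet
facet normal -0.065 -0.853 -0.518
outer loop
vertex -1.766 1.734 3.059
vertex -2.455 1.686 3.225
vertex -2.156 2.003 2.665
endloop
endfacet
facet normal 0.727 0.620 -0.296
outer loop
vertex -1.766 1.734 3.059
vertex -2.156 2.003 2.665
vertex -2.365 2.854 3.935
endloop
endfacet
facet normal -0.067 -0.853 -0.518
outer loop
vertex -2.156 2.003 2.665
vertex -2.455 1.686 3.225
vertex -2.771 2.034 2.693
endloop
endfacet
facet normal 0.017 0.832 -0.555
outer loop
vertex -2.156 2.003 2.665
vertex -2.771 2.034 2.693
vertex -2.365 2.854 3.935
endloop
endfacet
facet normal -0.066 -0.852 -0.519
outer loop
vertex -2.771 2.034 2.693
vertex -2.455 1.686 3.225
vertex -3.148 1.802 3.122
endloop
endfacet
facet normal -0.687 0.689 -0.231
outer loop
vertex -2.771 2.034 2.693
vertex -3.148 1.802 3.122
vertex -2.365 2.854 3.935
endloop
endfacet
facet normal -0.066 -0.852 -0.519
outer loop
vertex -3.148 1.802 3.122
vertex -2.455 1.686 3.225
vertex -3.003 1.483 3.628
endloop
endfacet
facet normal -0.851 0.299 0.432
outer loop
vertex -3.148 1.802 3.122
vertex -3.003 1.483 3.628
vertex -2.365 2.854 3.935
endloop
endfacet
facet normal -0.065 -0.853 -0.518
outer loop
vertex -3.003 1.483 3.628
vertex -2.455 1.686 3.225
vertex -2.445 1.317 3.831
endloop
endfacet
facet normal -0.353 -0.045 0.934
outer loop
vertex -3.003 1.483 3.628
vertex -2.445 1.317 3.831
vertex -2.365 2.854 3.935
endloop
endfacet
facet normal -0.066 -0.853 -0.518
outer loop
vertex -2.445 1.317 3.831
vertex -2.455 1.686 3.225
vertex -1.895 1.428 3.578
endloop
endfacet
facet normal 0.430 -0.083 0.899
outer loop
vertex -2.445 1.317 3.831
vertex -1.895 1.428 3.578
vertex -2.365 2.854 3.935
endloop
endfacet

endsolid


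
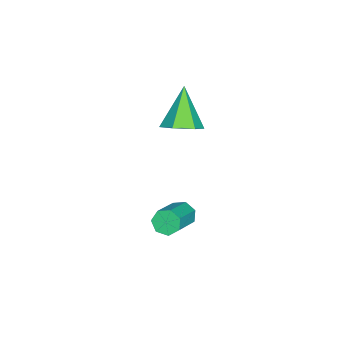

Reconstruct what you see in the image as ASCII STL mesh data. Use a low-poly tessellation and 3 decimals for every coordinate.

solid 
facet normal -0.879 0.043 -0.475
outer loop
vertex -0.728 -2.741 -2.543
vertex -0.975 -2.392 -2.054
vertex -0.675 -2.182 -2.591
endloop
endfacet
facet normal 0.467 -0.119 -0.876
outer loop
vertex -0.728 -2.741 -2.543
vertex -0.675 -2.182 -2.591
vertex 0.882 -2.817 -1.675
endloop
endfacet
facet normal 0.467 -0.119 -0.876
outer loop
vertex 0.882 -2.817 -1.675
vertex -0.675 -2.182 -2.591
vertex 0.934 -2.258 -1.723
endloop
endfacet
facet normal 0.880 -0.041 0.474
outer loop
vertex 0.882 -2.817 -1.675
vertex 0.934 -2.258 -1.723
vertex 0.635 -2.468 -1.186
endloop
endfacet
facet normal -0.879 0.042 -0.475
outer loop
vertex -0.675 -2.182 -2.591
vertex -0.975 -2.392 -2.054
vertex -0.848 -1.781 -2.235
endloop
endfacet
facet normal 0.364 0.701 -0.613
outer loop
vertex -0.675 -2.182 -2.591
vertex -0.848 -1.781 -2.235
vertex 0.934 -2.258 -1.723
endloop
endfacet
facet normal 0.364 0.700 -0.614
outer loop
vertex 0.934 -2.258 -1.723
vertex -0.848 -1.781 -2.235
vertex 0.761 -1.856 -1.367
endloop
endfacet
facet normal 0.880 -0.041 0.474
outer loop
vertex 0.934 -2.258 -1.723
vertex 0.761 -1.856 -1.367
vertex 0.635 -2.468 -1.186
endloop
endfacet
facet normal -0.879 0.042 -0.475
outer loop
vertex -0.848 -1.781 -2.235
vertex -0.975 -2.392 -2.054
vertex -1.117 -1.84 -1.742
endloop
endfacet
facet normal -0.014 0.994 0.111
outer loop
vertex -0.848 -1.781 -2.235
vertex -1.117 -1.84 -1.742
vertex 0.761 -1.856 -1.367
endloop
endfacet
facet normal -0.014 0.993 0.113
outer loop
vertex 0.761 -1.856 -1.367
vertex -1.117 -1.84 -1.742
vertex 0.493 -1.916 -0.874
endloop
endfacet
facet normal 0.880 -0.041 0.473
outer loop
vertex 0.761 -1.856 -1.367
vertex 0.493 -1.916 -0.874
vertex 0.635 -2.468 -1.186
endloop
endfacet
facet normal -0.880 0.041 -0.473
outer loop
vertex -1.117 -1.84 -1.742
vertex -0.975 -2.392 -2.054
vertex -1.278 -2.315 -1.484
endloop
endfacet
facet normal -0.380 0.538 0.753
outer loop
vertex -1.117 -1.84 -1.742
vertex -1.278 -2.315 -1.484
vertex 0.493 -1.916 -0.874
endloop
endfacet
facet normal -0.380 0.537 0.753
outer loop
vertex 0.493 -1.916 -0.874
vertex -1.278 -2.315 -1.484
vertex 0.331 -2.391 -0.617
endloop
endfacet
facet normal 0.879 -0.043 0.475
outer loop
vertex 0.493 -1.916 -0.874
vertex 0.331 -2.391 -0.617
vertex 0.635 -2.468 -1.186
endloop
endfacet
facet normal -0.880 0.041 -0.473
outer loop
vertex -1.278 -2.315 -1.484
vertex -0.975 -2.392 -2.054
vertex -1.211 -2.848 -1.655
endloop
endfacet
facet normal -0.461 -0.323 0.827
outer loop
vertex -1.278 -2.315 -1.484
vertex -1.211 -2.848 -1.655
vertex 0.331 -2.391 -0.617
endloop
endfacet
facet normal -0.461 -0.323 0.827
outer loop
vertex 0.331 -2.391 -0.617
vertex -1.211 -2.848 -1.655
vertex 0.398 -2.924 -0.788
endloop
endfacet
facet normal 0.879 -0.042 0.475
outer loop
vertex 0.331 -2.391 -0.617
vertex 0.398 -2.924 -0.788
vertex 0.635 -2.468 -1.186
endloop
endfacet
facet normal -0.880 0.041 -0.473
outer loop
vertex -1.211 -2.848 -1.655
vertex -0.975 -2.392 -2.054
vertex -0.966 -3.038 -2.127
endloop
endfacet
facet normal -0.194 -0.941 0.278
outer loop
vertex -1.211 -2.848 -1.655
vertex -0.966 -3.038 -2.127
vertex 0.398 -2.924 -0.788
endloop
endfacet
facet normal -0.194 -0.941 0.278
outer loop
vertex 0.398 -2.924 -0.788
vertex -0.966 -3.038 -2.127
vertex 0.644 -3.114 -1.259
endloop
endfacet
facet normal 0.879 -0.042 0.476
outer loop
vertex 0.398 -2.924 -0.788
vertex 0.644 -3.114 -1.259
vertex 0.635 -2.468 -1.186
endloop
endfacet
facet normal -0.880 0.041 -0.474
outer loop
vertex -0.966 -3.038 -2.127
vertex -0.975 -2.392 -2.054
vertex -0.728 -2.741 -2.543
endloop
endfacet
facet normal 0.219 -0.849 -0.481
outer loop
vertex -0.966 -3.038 -2.127
vertex -0.728 -2.741 -2.543
vertex 0.644 -3.114 -1.259
endloop
endfacet
facet normal 0.219 -0.849 -0.481
outer loop
vertex 0.644 -3.114 -1.259
vertex -0.728 -2.741 -2.543
vertex 0.882 -2.817 -1.675
endloop
endfacet
facet normal 0.880 -0.041 0.474
outer loop
vertex 0.644 -3.114 -1.259
vertex 0.882 -2.817 -1.675
vertex 0.635 -2.468 -1.186
endloop
endfacet
facet normal 0.593 0.165 -0.788
outer loop
vertex -1.308 -2.906 3.138
vertex -2.049 -2.77 2.609
vertex -1.661 -2.061 3.049
endloop
endfacet
facet normal 0.446 0.276 0.852
outer loop
vertex -1.308 -2.906 3.138
vertex -1.661 -2.061 3.049
vertex -3.271 -3.11 4.231
endloop
endfacet
facet normal 0.593 0.164 -0.788
outer loop
vertex -1.661 -2.061 3.049
vertex -2.049 -2.77 2.609
vertex -2.401 -1.925 2.52
endloop
endfacet
facet normal -0.194 0.850 0.490
outer loop
vertex -1.661 -2.061 3.049
vertex -2.401 -1.925 2.52
vertex -3.271 -3.11 4.231
endloop
endfacet
facet normal 0.594 0.165 -0.787
outer loop
vertex -2.401 -1.925 2.52
vertex -2.049 -2.77 2.609
vertex -2.789 -2.634 2.079
endloop
endfacet
facet normal -0.854 0.515 -0.077
outer loop
vertex -2.401 -1.925 2.52
vertex -2.789 -2.634 2.079
vertex -3.271 -3.11 4.231
endloop
endfacet
facet normal 0.594 0.165 -0.787
outer loop
vertex -2.789 -2.634 2.079
vertex -2.049 -2.77 2.609
vertex -2.436 -3.479 2.168
endloop
endfacet
facet normal -0.874 -0.395 -0.283
outer loop
vertex -2.789 -2.634 2.079
vertex -2.436 -3.479 2.168
vertex -3.271 -3.11 4.231
endloop
endfacet
facet normal 0.594 0.165 -0.787
outer loop
vertex -2.436 -3.479 2.168
vertex -2.049 -2.77 2.609
vertex -1.696 -3.615 2.698
endloop
endfacet
facet normal -0.234 -0.969 0.078
outer loop
vertex -2.436 -3.479 2.168
vertex -1.696 -3.615 2.698
vertex -3.271 -3.11 4.231
endloop
endfacet
facet normal 0.593 0.165 -0.788
outer loop
vertex -1.696 -3.615 2.698
vertex -2.049 -2.77 2.609
vertex -1.308 -2.906 3.138
endloop
endfacet
facet normal 0.426 -0.634 0.646
outer loop
vertex -1.696 -3.615 2.698
vertex -1.308 -2.906 3.138
vertex -3.271 -3.11 4.231
endloop
endfacet

endsolid


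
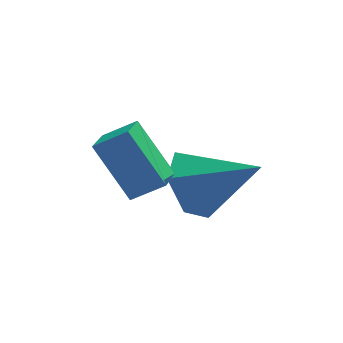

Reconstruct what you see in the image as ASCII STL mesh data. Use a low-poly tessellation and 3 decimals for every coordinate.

solid 
facet normal -0.794 0.307 -0.525
outer loop
vertex 2.229 2.696 1.484
vertex 1.671 2.27 2.078
vertex 1.914 3.145 2.222
endloop
endfacet
facet normal 0.785 0.618 -0.041
outer loop
vertex 2.229 2.696 1.484
vertex 1.914 3.145 2.222
vertex 3.069 1.73 3.002
endloop
endfacet
facet normal -0.794 0.307 -0.525
outer loop
vertex 1.914 3.145 2.222
vertex 1.671 2.27 2.078
vertex 1.356 2.719 2.816
endloop
endfacet
facet normal 0.286 0.631 0.721
outer loop
vertex 1.914 3.145 2.222
vertex 1.356 2.719 2.816
vertex 3.069 1.73 3.002
endloop
endfacet
facet normal -0.794 0.306 -0.525
outer loop
vertex 1.356 2.719 2.816
vertex 1.671 2.27 2.078
vertex 1.114 1.843 2.672
endloop
endfacet
facet normal -0.172 -0.113 0.979
outer loop
vertex 1.356 2.719 2.816
vertex 1.114 1.843 2.672
vertex 3.069 1.73 3.002
endloop
endfacet
facet normal -0.794 0.306 -0.525
outer loop
vertex 1.114 1.843 2.672
vertex 1.671 2.27 2.078
vertex 1.429 1.394 1.933
endloop
endfacet
facet normal -0.130 -0.871 0.474
outer loop
vertex 1.114 1.843 2.672
vertex 1.429 1.394 1.933
vertex 3.069 1.73 3.002
endloop
endfacet
facet normal -0.794 0.306 -0.525
outer loop
vertex 1.429 1.394 1.933
vertex 1.671 2.27 2.078
vertex 1.987 1.821 1.339
endloop
endfacet
facet normal 0.369 -0.884 -0.288
outer loop
vertex 1.429 1.394 1.933
vertex 1.987 1.821 1.339
vertex 3.069 1.73 3.002
endloop
endfacet
facet normal -0.794 0.307 -0.526
outer loop
vertex 1.987 1.821 1.339
vertex 1.671 2.27 2.078
vertex 2.229 2.696 1.484
endloop
endfacet
facet normal 0.827 -0.138 -0.545
outer loop
vertex 1.987 1.821 1.339
vertex 2.229 2.696 1.484
vertex 3.069 1.73 3.002
endloop
endfacet
facet normal -0.462 0.418 0.782
outer loop
vertex -0.429 1.649 3.958
vertex 0.303 1.587 4.423
vertex -0.183 2.446 3.677
endloop
endfacet
facet normal -0.842 0.071 -0.535
outer loop
vertex 0.537 1.793 2.457
vertex -0.429 1.649 3.958
vertex -0.183 2.446 3.677
endloop
endfacet
facet normal -0.462 0.418 0.782
outer loop
vertex -0.183 2.446 3.677
vertex 0.303 1.587 4.423
vertex 0.549 2.384 4.142
endloop
endfacet
facet normal 0.280 0.905 -0.320
outer loop
vertex 0.549 2.384 4.142
vertex 0.537 1.793 2.457
vertex -0.183 2.446 3.677
endloop
endfacet
facet normal -0.280 -0.905 0.320
outer loop
vertex -0.429 1.649 3.958
vertex 1.023 0.934 3.203
vertex 0.303 1.587 4.423
endloop
endfacet
facet normal -0.842 0.071 -0.535
outer loop
vertex 0.291 0.996 2.738
vertex -0.429 1.649 3.958
vertex 0.537 1.793 2.457
endloop
endfacet
facet normal -0.280 -0.905 0.320
outer loop
vertex 0.291 0.996 2.738
vertex 1.023 0.934 3.203
vertex -0.429 1.649 3.958
endloop
endfacet
facet normal 0.842 -0.071 0.535
outer loop
vertex 0.303 1.587 4.423
vertex 1.023 0.934 3.203
vertex 0.549 2.384 4.142
endloop
endfacet
facet normal 0.280 0.905 -0.320
outer loop
vertex 1.269 1.731 2.922
vertex 0.537 1.793 2.457
vertex 0.549 2.384 4.142
endloop
endfacet
facet normal 0.842 -0.071 0.535
outer loop
vertex 0.549 2.384 4.142
vertex 1.023 0.934 3.203
vertex 1.269 1.731 2.922
endloop
endfacet
facet normal 0.462 -0.418 -0.782
outer loop
vertex 1.269 1.731 2.922
vertex 0.291 0.996 2.738
vertex 0.537 1.793 2.457
endloop
endfacet
facet normal 0.462 -0.418 -0.782
outer loop
vertex 1.023 0.934 3.203
vertex 0.291 0.996 2.738
vertex 1.269 1.731 2.922
endloop
endfacet

endsolid


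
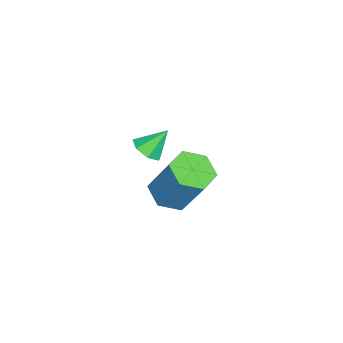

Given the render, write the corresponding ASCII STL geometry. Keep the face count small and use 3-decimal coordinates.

solid 
facet normal -0.227 -0.435 -0.872
outer loop
vertex -1.847 -3.498 -3.449
vertex -2.413 -3.995 -3.054
vertex -2.653 -3.242 -3.367
endloop
endfacet
facet normal 0.221 0.849 -0.480
outer loop
vertex -1.847 -3.498 -3.449
vertex -2.653 -3.242 -3.367
vertex -1.402 -2.648 -1.74
endloop
endfacet
facet normal 0.221 0.849 -0.480
outer loop
vertex -1.402 -2.648 -1.74
vertex -2.653 -3.242 -3.367
vertex -2.208 -2.392 -1.658
endloop
endfacet
facet normal 0.227 0.434 0.872
outer loop
vertex -1.402 -2.648 -1.74
vertex -2.208 -2.392 -1.658
vertex -1.967 -3.145 -1.346
endloop
endfacet
facet normal -0.227 -0.435 -0.872
outer loop
vertex -2.653 -3.242 -3.367
vertex -2.413 -3.995 -3.054
vertex -3.219 -3.739 -2.972
endloop
endfacet
facet normal -0.711 0.686 -0.156
outer loop
vertex -2.653 -3.242 -3.367
vertex -3.219 -3.739 -2.972
vertex -2.208 -2.392 -1.658
endloop
endfacet
facet normal -0.711 0.686 -0.156
outer loop
vertex -2.208 -2.392 -1.658
vertex -3.219 -3.739 -2.972
vertex -2.774 -2.889 -1.263
endloop
endfacet
facet normal 0.227 0.434 0.872
outer loop
vertex -2.208 -2.392 -1.658
vertex -2.774 -2.889 -1.263
vertex -1.967 -3.145 -1.346
endloop
endfacet
facet normal -0.227 -0.434 -0.872
outer loop
vertex -3.219 -3.739 -2.972
vertex -2.413 -3.995 -3.054
vertex -2.978 -4.492 -2.66
endloop
endfacet
facet normal -0.932 -0.164 0.324
outer loop
vertex -3.219 -3.739 -2.972
vertex -2.978 -4.492 -2.66
vertex -2.774 -2.889 -1.263
endloop
endfacet
facet normal -0.932 -0.164 0.324
outer loop
vertex -2.774 -2.889 -1.263
vertex -2.978 -4.492 -2.66
vertex -2.533 -3.642 -0.951
endloop
endfacet
facet normal 0.227 0.434 0.872
outer loop
vertex -2.774 -2.889 -1.263
vertex -2.533 -3.642 -0.951
vertex -1.967 -3.145 -1.346
endloop
endfacet
facet normal -0.227 -0.434 -0.872
outer loop
vertex -2.978 -4.492 -2.66
vertex -2.413 -3.995 -3.054
vertex -2.172 -4.748 -2.742
endloop
endfacet
facet normal -0.221 -0.849 0.480
outer loop
vertex -2.978 -4.492 -2.66
vertex -2.172 -4.748 -2.742
vertex -2.533 -3.642 -0.951
endloop
endfacet
facet normal -0.221 -0.849 0.480
outer loop
vertex -2.533 -3.642 -0.951
vertex -2.172 -4.748 -2.742
vertex -1.727 -3.898 -1.033
endloop
endfacet
facet normal 0.227 0.435 0.872
outer loop
vertex -2.533 -3.642 -0.951
vertex -1.727 -3.898 -1.033
vertex -1.967 -3.145 -1.346
endloop
endfacet
facet normal -0.227 -0.434 -0.872
outer loop
vertex -2.172 -4.748 -2.742
vertex -2.413 -3.995 -3.054
vertex -1.606 -4.251 -3.137
endloop
endfacet
facet normal 0.711 -0.686 0.156
outer loop
vertex -2.172 -4.748 -2.742
vertex -1.606 -4.251 -3.137
vertex -1.727 -3.898 -1.033
endloop
endfacet
facet normal 0.711 -0.686 0.156
outer loop
vertex -1.727 -3.898 -1.033
vertex -1.606 -4.251 -3.137
vertex -1.161 -3.401 -1.428
endloop
endfacet
facet normal 0.227 0.435 0.872
outer loop
vertex -1.727 -3.898 -1.033
vertex -1.161 -3.401 -1.428
vertex -1.967 -3.145 -1.346
endloop
endfacet
facet normal -0.227 -0.434 -0.872
outer loop
vertex -1.606 -4.251 -3.137
vertex -2.413 -3.995 -3.054
vertex -1.847 -3.498 -3.449
endloop
endfacet
facet normal 0.932 0.164 -0.324
outer loop
vertex -1.606 -4.251 -3.137
vertex -1.847 -3.498 -3.449
vertex -1.161 -3.401 -1.428
endloop
endfacet
facet normal 0.932 0.164 -0.324
outer loop
vertex -1.161 -3.401 -1.428
vertex -1.847 -3.498 -3.449
vertex -1.402 -2.648 -1.74
endloop
endfacet
facet normal 0.227 0.434 0.872
outer loop
vertex -1.161 -3.401 -1.428
vertex -1.402 -2.648 -1.74
vertex -1.967 -3.145 -1.346
endloop
endfacet
facet normal 0.280 -0.574 -0.770
outer loop
vertex 0.337 -4.42 1.47
vertex -0.074 -4.178 1.14
vertex 0.476 -4.009 1.214
endloop
endfacet
facet normal 0.695 0.196 0.692
outer loop
vertex 0.337 -4.42 1.47
vertex 0.476 -4.009 1.214
vertex -0.366 -3.582 1.94
endloop
endfacet
facet normal 0.280 -0.574 -0.770
outer loop
vertex 0.476 -4.009 1.214
vertex -0.074 -4.178 1.14
vertex 0.2 -3.725 0.902
endloop
endfacet
facet normal 0.578 0.789 0.207
outer loop
vertex 0.476 -4.009 1.214
vertex 0.2 -3.725 0.902
vertex -0.366 -3.582 1.94
endloop
endfacet
facet normal 0.280 -0.574 -0.770
outer loop
vertex 0.2 -3.725 0.902
vertex -0.074 -4.178 1.14
vertex -0.282 -3.783 0.77
endloop
endfacet
facet normal -0.071 0.982 -0.174
outer loop
vertex 0.2 -3.725 0.902
vertex -0.282 -3.783 0.77
vertex -0.366 -3.582 1.94
endloop
endfacet
facet normal 0.282 -0.573 -0.770
outer loop
vertex -0.282 -3.783 0.77
vertex -0.074 -4.178 1.14
vertex -0.607 -4.138 0.915
endloop
endfacet
facet normal -0.760 0.629 -0.163
outer loop
vertex -0.282 -3.783 0.77
vertex -0.607 -4.138 0.915
vertex -0.366 -3.582 1.94
endloop
endfacet
facet normal 0.282 -0.574 -0.769
outer loop
vertex -0.607 -4.138 0.915
vertex -0.074 -4.178 1.14
vertex -0.531 -4.523 1.23
endloop
endfacet
facet normal -0.973 -0.003 0.231
outer loop
vertex -0.607 -4.138 0.915
vertex -0.531 -4.523 1.23
vertex -0.366 -3.582 1.94
endloop
endfacet
facet normal 0.281 -0.573 -0.770
outer loop
vertex -0.531 -4.523 1.23
vertex -0.074 -4.178 1.14
vertex -0.111 -4.649 1.477
endloop
endfacet
facet normal -0.550 -0.440 0.710
outer loop
vertex -0.531 -4.523 1.23
vertex -0.111 -4.649 1.477
vertex -0.366 -3.582 1.94
endloop
endfacet
facet normal 0.281 -0.573 -0.770
outer loop
vertex -0.111 -4.649 1.477
vertex -0.074 -4.178 1.14
vertex 0.337 -4.42 1.47
endloop
endfacet
facet normal 0.194 -0.351 0.916
outer loop
vertex -0.111 -4.649 1.477
vertex 0.337 -4.42 1.47
vertex -0.366 -3.582 1.94
endloop
endfacet

endsolid


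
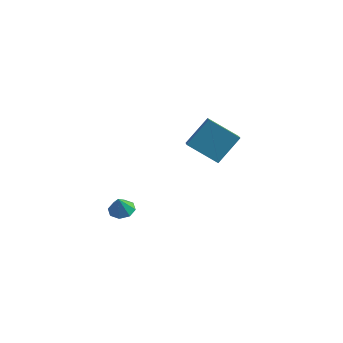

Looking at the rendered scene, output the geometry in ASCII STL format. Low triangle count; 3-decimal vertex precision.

solid 
facet normal -0.842 -0.065 0.536
outer loop
vertex 0.373 3.856 -0.405
vertex 0.059 4.53 -0.816
vertex -0.407 2.658 -1.775
endloop
endfacet
facet normal 0.370 -0.794 0.483
outer loop
vertex 1.301 2.79 -2.864
vertex 0.373 3.856 -0.405
vertex -0.407 2.658 -1.775
endloop
endfacet
facet normal -0.842 -0.065 0.536
outer loop
vertex -0.407 2.658 -1.775
vertex 0.059 4.53 -0.816
vertex -0.721 3.332 -2.186
endloop
endfacet
facet normal -0.394 -0.605 -0.692
outer loop
vertex -0.721 3.332 -2.186
vertex 1.301 2.79 -2.864
vertex -0.407 2.658 -1.775
endloop
endfacet
facet normal 0.394 0.605 0.692
outer loop
vertex 0.373 3.856 -0.405
vertex 1.767 4.662 -1.905
vertex 0.059 4.53 -0.816
endloop
endfacet
facet normal 0.370 -0.794 0.483
outer loop
vertex 2.081 3.988 -1.494
vertex 0.373 3.856 -0.405
vertex 1.301 2.79 -2.864
endloop
endfacet
facet normal 0.394 0.605 0.692
outer loop
vertex 2.081 3.988 -1.494
vertex 1.767 4.662 -1.905
vertex 0.373 3.856 -0.405
endloop
endfacet
facet normal -0.370 0.794 -0.483
outer loop
vertex 0.059 4.53 -0.816
vertex 1.767 4.662 -1.905
vertex -0.721 3.332 -2.186
endloop
endfacet
facet normal -0.394 -0.605 -0.692
outer loop
vertex 0.987 3.464 -3.275
vertex 1.301 2.79 -2.864
vertex -0.721 3.332 -2.186
endloop
endfacet
facet normal -0.370 0.794 -0.483
outer loop
vertex -0.721 3.332 -2.186
vertex 1.767 4.662 -1.905
vertex 0.987 3.464 -3.275
endloop
endfacet
facet normal 0.842 0.065 -0.536
outer loop
vertex 0.987 3.464 -3.275
vertex 2.081 3.988 -1.494
vertex 1.301 2.79 -2.864
endloop
endfacet
facet normal 0.842 0.065 -0.536
outer loop
vertex 1.767 4.662 -1.905
vertex 2.081 3.988 -1.494
vertex 0.987 3.464 -3.275
endloop
endfacet
facet normal 0.053 0.280 -0.958
outer loop
vertex -0.947 -3.1 -2.833
vertex -1.642 -3.225 -2.908
vertex -1.25 -2.663 -2.722
endloop
endfacet
facet normal 0.672 0.293 0.680
outer loop
vertex -0.947 -3.1 -2.833
vertex -1.25 -2.663 -2.722
vertex -1.698 -3.515 -1.912
endloop
endfacet
facet normal 0.055 0.279 -0.959
outer loop
vertex -1.25 -2.663 -2.722
vertex -1.642 -3.225 -2.908
vertex -1.782 -2.554 -2.721
endloop
endfacet
facet normal 0.134 0.645 0.752
outer loop
vertex -1.25 -2.663 -2.722
vertex -1.782 -2.554 -2.721
vertex -1.698 -3.515 -1.912
endloop
endfacet
facet normal 0.054 0.278 -0.959
outer loop
vertex -1.782 -2.554 -2.721
vertex -1.642 -3.225 -2.908
vertex -2.232 -2.839 -2.829
endloop
endfacet
facet normal -0.501 0.531 0.683
outer loop
vertex -1.782 -2.554 -2.721
vertex -2.232 -2.839 -2.829
vertex -1.698 -3.515 -1.912
endloop
endfacet
facet normal 0.055 0.280 -0.958
outer loop
vertex -2.232 -2.839 -2.829
vertex -1.642 -3.225 -2.908
vertex -2.337 -3.349 -2.984
endloop
endfacet
facet normal -0.857 0.020 0.514
outer loop
vertex -2.232 -2.839 -2.829
vertex -2.337 -3.349 -2.984
vertex -1.698 -3.515 -1.912
endloop
endfacet
facet normal 0.055 0.281 -0.958
outer loop
vertex -2.337 -3.349 -2.984
vertex -1.642 -3.225 -2.908
vertex -2.034 -3.786 -3.095
endloop
endfacet
facet normal -0.729 -0.593 0.343
outer loop
vertex -2.337 -3.349 -2.984
vertex -2.034 -3.786 -3.095
vertex -1.698 -3.515 -1.912
endloop
endfacet
facet normal 0.056 0.281 -0.958
outer loop
vertex -2.034 -3.786 -3.095
vertex -1.642 -3.225 -2.908
vertex -1.501 -3.895 -3.096
endloop
endfacet
facet normal -0.192 -0.943 0.271
outer loop
vertex -2.034 -3.786 -3.095
vertex -1.501 -3.895 -3.096
vertex -1.698 -3.515 -1.912
endloop
endfacet
facet normal 0.055 0.280 -0.958
outer loop
vertex -1.501 -3.895 -3.096
vertex -1.642 -3.225 -2.908
vertex -1.051 -3.611 -2.987
endloop
endfacet
facet normal 0.442 -0.830 0.340
outer loop
vertex -1.501 -3.895 -3.096
vertex -1.051 -3.611 -2.987
vertex -1.698 -3.515 -1.912
endloop
endfacet
facet normal 0.053 0.278 -0.959
outer loop
vertex -1.051 -3.611 -2.987
vertex -1.642 -3.225 -2.908
vertex -0.947 -3.1 -2.833
endloop
endfacet
facet normal 0.800 -0.316 0.510
outer loop
vertex -1.051 -3.611 -2.987
vertex -0.947 -3.1 -2.833
vertex -1.698 -3.515 -1.912
endloop
endfacet

endsolid
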